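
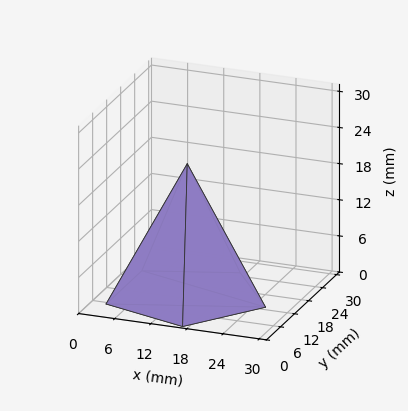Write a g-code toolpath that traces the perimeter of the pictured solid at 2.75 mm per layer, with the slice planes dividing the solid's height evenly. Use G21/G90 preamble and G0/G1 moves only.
Reading the render: the shape is a regular 5-sided pyramid, base circumscribed radius ≈ 13 mm, apex at z ≈ 22 mm (dimensions read to the nearest mm from the axis ticks). For the g-code, the solid's height is divided into equal slices at the stated Δz and each level perimeter traced with G1 moves after a G0 lift.

; perimeter-only toolpath
G21 ; units = mm
G90 ; absolute positioning
G28 ; home
; layer 1
G0 Z2.75
G0 X24.38 Y13.00
G1 X16.52 Y23.81
G1 X3.79 Y19.69
G1 X3.79 Y6.32
G1 X16.52 Y2.19
G1 X24.38 Y13.00
; layer 2
G0 Z5.50
G0 X22.75 Y13.00
G1 X16.02 Y22.27
G1 X5.11 Y18.73
G1 X5.11 Y7.27
G1 X16.02 Y3.73
G1 X22.75 Y13.00
; layer 3
G0 Z8.25
G0 X21.12 Y13.00
G1 X15.51 Y20.73
G1 X6.42 Y17.77
G1 X6.42 Y8.22
G1 X15.51 Y5.28
G1 X21.12 Y13.00
; layer 4
G0 Z11.00
G0 X19.50 Y13.00
G1 X15.01 Y19.18
G1 X7.74 Y16.82
G1 X7.74 Y9.18
G1 X15.01 Y6.82
G1 X19.50 Y13.00
; layer 5
G0 Z13.75
G0 X17.88 Y13.00
G1 X14.51 Y17.63
G1 X9.05 Y15.87
G1 X9.05 Y10.13
G1 X14.51 Y8.37
G1 X17.88 Y13.00
; layer 6
G0 Z16.50
G0 X16.25 Y13.00
G1 X14.00 Y16.09
G1 X10.37 Y14.91
G1 X10.37 Y11.09
G1 X14.00 Y9.91
G1 X16.25 Y13.00
; layer 7
G0 Z19.25
G0 X14.62 Y13.00
G1 X13.50 Y14.54
G1 X11.69 Y13.96
G1 X11.69 Y12.04
G1 X13.50 Y11.46
G1 X14.62 Y13.00
M2 ; end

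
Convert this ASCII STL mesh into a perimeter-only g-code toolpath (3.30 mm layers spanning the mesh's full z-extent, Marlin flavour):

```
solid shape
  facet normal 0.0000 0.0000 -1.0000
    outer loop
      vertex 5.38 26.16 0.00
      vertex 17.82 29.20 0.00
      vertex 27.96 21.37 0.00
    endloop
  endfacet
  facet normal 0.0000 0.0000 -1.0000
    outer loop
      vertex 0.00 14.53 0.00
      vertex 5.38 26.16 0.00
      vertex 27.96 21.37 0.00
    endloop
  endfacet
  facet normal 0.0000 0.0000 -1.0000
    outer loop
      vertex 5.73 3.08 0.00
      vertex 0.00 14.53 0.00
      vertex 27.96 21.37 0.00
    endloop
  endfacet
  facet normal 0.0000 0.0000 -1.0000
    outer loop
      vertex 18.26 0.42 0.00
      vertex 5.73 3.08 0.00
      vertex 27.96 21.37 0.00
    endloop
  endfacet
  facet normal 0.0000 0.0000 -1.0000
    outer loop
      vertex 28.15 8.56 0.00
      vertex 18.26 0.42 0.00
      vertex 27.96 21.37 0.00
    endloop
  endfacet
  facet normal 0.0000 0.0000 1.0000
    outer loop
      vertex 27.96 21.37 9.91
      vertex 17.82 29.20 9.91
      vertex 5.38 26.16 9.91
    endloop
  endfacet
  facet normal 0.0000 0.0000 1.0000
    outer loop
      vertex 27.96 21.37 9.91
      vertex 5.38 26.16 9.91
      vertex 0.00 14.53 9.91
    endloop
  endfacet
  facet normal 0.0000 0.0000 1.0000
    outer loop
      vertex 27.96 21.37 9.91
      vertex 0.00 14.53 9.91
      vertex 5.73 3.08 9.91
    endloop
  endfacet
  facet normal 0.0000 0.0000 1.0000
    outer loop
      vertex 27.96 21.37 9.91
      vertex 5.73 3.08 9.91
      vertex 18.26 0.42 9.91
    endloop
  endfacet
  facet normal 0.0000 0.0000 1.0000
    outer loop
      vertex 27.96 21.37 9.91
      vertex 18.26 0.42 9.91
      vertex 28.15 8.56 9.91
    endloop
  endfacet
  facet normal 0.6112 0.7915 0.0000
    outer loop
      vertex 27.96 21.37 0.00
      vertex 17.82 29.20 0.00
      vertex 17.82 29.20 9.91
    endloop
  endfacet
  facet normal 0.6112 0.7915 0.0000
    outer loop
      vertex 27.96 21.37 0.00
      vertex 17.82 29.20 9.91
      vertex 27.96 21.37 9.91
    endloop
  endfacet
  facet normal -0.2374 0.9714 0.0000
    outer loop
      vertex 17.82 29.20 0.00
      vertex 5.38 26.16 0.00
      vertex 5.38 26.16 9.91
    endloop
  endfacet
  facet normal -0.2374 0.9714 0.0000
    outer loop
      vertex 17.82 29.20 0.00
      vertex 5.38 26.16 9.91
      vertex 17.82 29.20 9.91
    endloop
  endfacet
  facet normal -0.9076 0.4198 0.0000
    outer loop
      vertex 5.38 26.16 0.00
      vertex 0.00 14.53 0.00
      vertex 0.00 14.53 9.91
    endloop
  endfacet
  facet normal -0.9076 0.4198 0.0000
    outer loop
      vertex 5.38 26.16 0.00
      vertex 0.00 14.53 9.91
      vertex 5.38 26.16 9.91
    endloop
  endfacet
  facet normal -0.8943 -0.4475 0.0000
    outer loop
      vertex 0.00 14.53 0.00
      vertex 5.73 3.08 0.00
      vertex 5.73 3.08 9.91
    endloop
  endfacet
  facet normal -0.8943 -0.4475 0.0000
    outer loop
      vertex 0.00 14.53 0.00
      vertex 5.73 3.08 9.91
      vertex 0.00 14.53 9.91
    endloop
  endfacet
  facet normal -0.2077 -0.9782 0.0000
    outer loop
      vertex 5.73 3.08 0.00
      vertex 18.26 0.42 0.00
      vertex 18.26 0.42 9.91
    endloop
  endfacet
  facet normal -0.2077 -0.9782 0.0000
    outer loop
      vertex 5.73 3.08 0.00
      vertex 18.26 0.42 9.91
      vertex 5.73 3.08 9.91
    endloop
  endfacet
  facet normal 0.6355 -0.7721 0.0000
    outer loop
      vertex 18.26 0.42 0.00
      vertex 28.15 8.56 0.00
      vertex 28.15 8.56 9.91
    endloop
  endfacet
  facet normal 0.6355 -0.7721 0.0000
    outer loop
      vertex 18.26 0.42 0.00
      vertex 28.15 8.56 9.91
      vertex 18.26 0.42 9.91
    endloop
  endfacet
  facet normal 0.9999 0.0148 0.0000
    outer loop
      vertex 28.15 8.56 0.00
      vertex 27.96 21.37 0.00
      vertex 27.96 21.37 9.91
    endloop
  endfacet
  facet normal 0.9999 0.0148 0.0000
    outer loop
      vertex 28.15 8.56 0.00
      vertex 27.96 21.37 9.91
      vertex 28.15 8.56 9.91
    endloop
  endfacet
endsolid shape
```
; perimeter-only toolpath
G21 ; units = mm
G90 ; absolute positioning
G28 ; home
; layer 1
G0 Z3.30
G0 X27.96 Y21.37
G1 X17.82 Y29.20
G1 X5.38 Y26.16
G1 X0.00 Y14.53
G1 X5.73 Y3.08
G1 X18.26 Y0.42
G1 X28.15 Y8.56
G1 X27.96 Y21.37
; layer 2
G0 Z6.61
G0 X27.96 Y21.37
G1 X17.82 Y29.20
G1 X5.38 Y26.16
G1 X0.00 Y14.53
G1 X5.73 Y3.08
G1 X18.26 Y0.42
G1 X28.15 Y8.56
G1 X27.96 Y21.37
; layer 3
G0 Z9.91
G0 X27.96 Y21.37
G1 X17.82 Y29.20
G1 X5.38 Y26.16
G1 X0.00 Y14.53
G1 X5.73 Y3.08
G1 X18.26 Y0.42
G1 X28.15 Y8.56
G1 X27.96 Y21.37
M2 ; end

The solid is a regular 7-sided prism (a cylinder approximated with 7 flat sides), circumscribed radius ≈ 14.8 mm, height ≈ 9.91 mm. Slicing at Δz = 3.30 mm — 3 equal slices spanning the solid's height, so layer i sits at z = i·h/3 — gives 3 non-empty perimeters. Each is a 7-segment closed polygon; G0 lifts to the layer z and rapids to the start vertex, then G1 traces the edges.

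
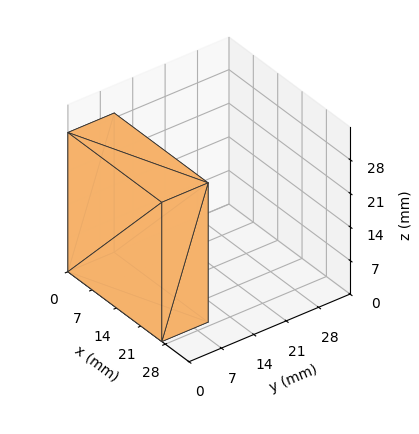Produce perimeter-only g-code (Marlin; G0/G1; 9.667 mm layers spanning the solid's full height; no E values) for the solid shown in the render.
Reading the render: the shape is a rectangular box, roughly 27 × 10 mm footprint and 29 mm tall (dimensions read to the nearest mm from the axis ticks). For the g-code, the solid's height is divided into equal slices at the stated Δz and each level perimeter traced with G1 moves after a G0 lift.

; perimeter-only toolpath
G21 ; units = mm
G90 ; absolute positioning
G28 ; home
; layer 1
G0 Z9.667
G0 X0.000 Y0.000
G1 X27.000 Y0.000
G1 X27.000 Y10.000
G1 X0.000 Y10.000
G1 X0.000 Y0.000
; layer 2
G0 Z19.333
G0 X0.000 Y0.000
G1 X27.000 Y0.000
G1 X27.000 Y10.000
G1 X0.000 Y10.000
G1 X0.000 Y0.000
; layer 3
G0 Z29.000
G0 X0.000 Y0.000
G1 X27.000 Y0.000
G1 X27.000 Y10.000
G1 X0.000 Y10.000
G1 X0.000 Y0.000
M2 ; end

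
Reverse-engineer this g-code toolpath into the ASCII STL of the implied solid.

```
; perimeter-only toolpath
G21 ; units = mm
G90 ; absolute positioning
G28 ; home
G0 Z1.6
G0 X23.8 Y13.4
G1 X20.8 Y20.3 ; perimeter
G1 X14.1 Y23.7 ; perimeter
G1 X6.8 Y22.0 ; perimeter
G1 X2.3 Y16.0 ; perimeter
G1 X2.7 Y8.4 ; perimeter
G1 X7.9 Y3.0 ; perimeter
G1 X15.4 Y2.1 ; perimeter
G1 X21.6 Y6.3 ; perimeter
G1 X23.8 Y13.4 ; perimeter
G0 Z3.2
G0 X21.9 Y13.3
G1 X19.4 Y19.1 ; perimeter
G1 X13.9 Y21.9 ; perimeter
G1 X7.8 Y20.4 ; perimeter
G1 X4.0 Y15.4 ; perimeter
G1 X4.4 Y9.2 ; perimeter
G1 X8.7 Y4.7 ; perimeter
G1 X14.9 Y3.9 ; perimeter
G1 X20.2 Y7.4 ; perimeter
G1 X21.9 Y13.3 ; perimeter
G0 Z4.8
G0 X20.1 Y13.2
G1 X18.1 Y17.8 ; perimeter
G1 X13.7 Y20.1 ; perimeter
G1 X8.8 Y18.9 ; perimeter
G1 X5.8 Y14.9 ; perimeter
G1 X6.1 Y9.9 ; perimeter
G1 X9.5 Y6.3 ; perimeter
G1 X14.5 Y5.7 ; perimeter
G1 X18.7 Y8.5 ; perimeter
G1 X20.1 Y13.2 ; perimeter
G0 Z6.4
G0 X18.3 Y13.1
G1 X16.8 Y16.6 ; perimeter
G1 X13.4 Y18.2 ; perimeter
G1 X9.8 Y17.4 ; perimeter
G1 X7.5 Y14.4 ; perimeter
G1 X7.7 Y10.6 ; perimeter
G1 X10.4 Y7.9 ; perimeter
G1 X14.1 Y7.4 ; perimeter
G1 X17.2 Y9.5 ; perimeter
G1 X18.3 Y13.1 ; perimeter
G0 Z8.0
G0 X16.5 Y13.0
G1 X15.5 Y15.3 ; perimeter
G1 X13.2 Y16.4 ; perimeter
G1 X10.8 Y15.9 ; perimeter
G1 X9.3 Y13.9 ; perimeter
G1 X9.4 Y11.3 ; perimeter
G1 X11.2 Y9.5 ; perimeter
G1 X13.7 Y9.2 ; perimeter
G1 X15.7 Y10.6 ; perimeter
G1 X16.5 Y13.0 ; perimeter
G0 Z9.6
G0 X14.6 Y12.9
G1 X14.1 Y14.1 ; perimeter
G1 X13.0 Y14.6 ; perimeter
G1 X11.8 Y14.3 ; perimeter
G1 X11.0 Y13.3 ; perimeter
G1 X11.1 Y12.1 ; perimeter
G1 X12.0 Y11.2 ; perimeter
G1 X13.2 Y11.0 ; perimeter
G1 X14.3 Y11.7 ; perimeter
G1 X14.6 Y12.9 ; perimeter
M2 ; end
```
solid part
  facet normal 0.0000 0.0000 -1.0000
    outer loop
      vertex 14.3 25.5 0.0
      vertex 22.1 21.6 0.0
      vertex 25.6 13.5 0.0
    endloop
  endfacet
  facet normal 0.0000 0.0000 -1.0000
    outer loop
      vertex 5.8 23.5 0.0
      vertex 14.3 25.5 0.0
      vertex 25.6 13.5 0.0
    endloop
  endfacet
  facet normal 0.0000 0.0000 -1.0000
    outer loop
      vertex 0.5 16.5 0.0
      vertex 5.8 23.5 0.0
      vertex 25.6 13.5 0.0
    endloop
  endfacet
  facet normal 0.0000 0.0000 -1.0000
    outer loop
      vertex 1.0 7.7 0.0
      vertex 0.5 16.5 0.0
      vertex 25.6 13.5 0.0
    endloop
  endfacet
  facet normal 0.0000 0.0000 -1.0000
    outer loop
      vertex 7.1 1.4 0.0
      vertex 1.0 7.7 0.0
      vertex 25.6 13.5 0.0
    endloop
  endfacet
  facet normal 0.0000 0.0000 -1.0000
    outer loop
      vertex 15.8 0.3 0.0
      vertex 7.1 1.4 0.0
      vertex 25.6 13.5 0.0
    endloop
  endfacet
  facet normal 0.0000 0.0000 -1.0000
    outer loop
      vertex 23.1 5.2 0.0
      vertex 15.8 0.3 0.0
      vertex 25.6 13.5 0.0
    endloop
  endfacet
  facet normal 0.6256 0.2703 0.7318
    outer loop
      vertex 25.6 13.5 0.0
      vertex 22.1 21.6 0.0
      vertex 12.8 12.8 11.2
    endloop
  endfacet
  facet normal 0.3047 0.6095 0.7319
    outer loop
      vertex 22.1 21.6 0.0
      vertex 14.3 25.5 0.0
      vertex 12.8 12.8 11.2
    endloop
  endfacet
  facet normal -0.1561 0.6636 0.7316
    outer loop
      vertex 14.3 25.5 0.0
      vertex 5.8 23.5 0.0
      vertex 12.8 12.8 11.2
    endloop
  endfacet
  facet normal -0.5430 0.4111 0.7322
    outer loop
      vertex 5.8 23.5 0.0
      vertex 0.5 16.5 0.0
      vertex 12.8 12.8 11.2
    endloop
  endfacet
  facet normal -0.6791 -0.0386 0.7330
    outer loop
      vertex 0.5 16.5 0.0
      vertex 1.0 7.7 0.0
      vertex 12.8 12.8 11.2
    endloop
  endfacet
  facet normal -0.4896 -0.4741 0.7318
    outer loop
      vertex 1.0 7.7 0.0
      vertex 7.1 1.4 0.0
      vertex 12.8 12.8 11.2
    endloop
  endfacet
  facet normal -0.0855 -0.6762 0.7318
    outer loop
      vertex 7.1 1.4 0.0
      vertex 15.8 0.3 0.0
      vertex 12.8 12.8 11.2
    endloop
  endfacet
  facet normal 0.3794 -0.5652 0.7325
    outer loop
      vertex 15.8 0.3 0.0
      vertex 23.1 5.2 0.0
      vertex 12.8 12.8 11.2
    endloop
  endfacet
  facet normal 0.6517 -0.1963 0.7326
    outer loop
      vertex 23.1 5.2 0.0
      vertex 25.6 13.5 0.0
      vertex 12.8 12.8 11.2
    endloop
  endfacet
endsolid part

The G0 Z moves step by Δz≈1.6 mm. The G1 loops shrink linearly with z, so the solid tapers from its base footprint up to z≈11.2. Closing with a flat bottom cap and the tapered top and triangulating gives 16 facets — a regular 9-sided pyramid, base circumscribed radius ≈ 12.8 mm, apex at z ≈ 11.2 mm.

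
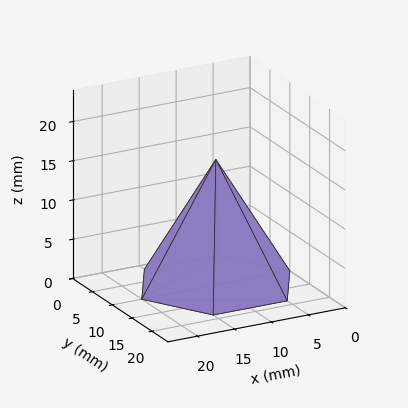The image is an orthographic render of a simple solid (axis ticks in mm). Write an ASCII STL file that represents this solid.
Reading the render: the shape is a regular 6-sided pyramid, base circumscribed radius ≈ 10 mm, apex at z ≈ 16 mm (dimensions read to the nearest mm from the axis ticks). For the STL, each face is triangulated and given an outward normal.

solid part
  facet normal 0.0000 0.0000 -1.0000
    outer loop
      vertex 5.000 18.660 0.000
      vertex 15.000 18.660 0.000
      vertex 20.000 10.000 0.000
    endloop
  endfacet
  facet normal 0.0000 0.0000 -1.0000
    outer loop
      vertex 0.000 10.000 0.000
      vertex 5.000 18.660 0.000
      vertex 20.000 10.000 0.000
    endloop
  endfacet
  facet normal 0.0000 0.0000 -1.0000
    outer loop
      vertex 5.000 1.340 0.000
      vertex 0.000 10.000 0.000
      vertex 20.000 10.000 0.000
    endloop
  endfacet
  facet normal 0.0000 0.0000 -1.0000
    outer loop
      vertex 15.000 1.340 0.000
      vertex 5.000 1.340 0.000
      vertex 20.000 10.000 0.000
    endloop
  endfacet
  facet normal 0.7616 0.4397 0.4760
    outer loop
      vertex 20.000 10.000 0.000
      vertex 15.000 18.660 0.000
      vertex 10.000 10.000 16.000
    endloop
  endfacet
  facet normal 0.0000 0.8794 0.4760
    outer loop
      vertex 15.000 18.660 0.000
      vertex 5.000 18.660 0.000
      vertex 10.000 10.000 16.000
    endloop
  endfacet
  facet normal -0.7616 0.4397 0.4760
    outer loop
      vertex 5.000 18.660 0.000
      vertex 0.000 10.000 0.000
      vertex 10.000 10.000 16.000
    endloop
  endfacet
  facet normal -0.7616 -0.4397 0.4760
    outer loop
      vertex 0.000 10.000 0.000
      vertex 5.000 1.340 0.000
      vertex 10.000 10.000 16.000
    endloop
  endfacet
  facet normal 0.0000 -0.8794 0.4760
    outer loop
      vertex 5.000 1.340 0.000
      vertex 15.000 1.340 0.000
      vertex 10.000 10.000 16.000
    endloop
  endfacet
  facet normal 0.7616 -0.4397 0.4760
    outer loop
      vertex 15.000 1.340 0.000
      vertex 20.000 10.000 0.000
      vertex 10.000 10.000 16.000
    endloop
  endfacet
endsolid part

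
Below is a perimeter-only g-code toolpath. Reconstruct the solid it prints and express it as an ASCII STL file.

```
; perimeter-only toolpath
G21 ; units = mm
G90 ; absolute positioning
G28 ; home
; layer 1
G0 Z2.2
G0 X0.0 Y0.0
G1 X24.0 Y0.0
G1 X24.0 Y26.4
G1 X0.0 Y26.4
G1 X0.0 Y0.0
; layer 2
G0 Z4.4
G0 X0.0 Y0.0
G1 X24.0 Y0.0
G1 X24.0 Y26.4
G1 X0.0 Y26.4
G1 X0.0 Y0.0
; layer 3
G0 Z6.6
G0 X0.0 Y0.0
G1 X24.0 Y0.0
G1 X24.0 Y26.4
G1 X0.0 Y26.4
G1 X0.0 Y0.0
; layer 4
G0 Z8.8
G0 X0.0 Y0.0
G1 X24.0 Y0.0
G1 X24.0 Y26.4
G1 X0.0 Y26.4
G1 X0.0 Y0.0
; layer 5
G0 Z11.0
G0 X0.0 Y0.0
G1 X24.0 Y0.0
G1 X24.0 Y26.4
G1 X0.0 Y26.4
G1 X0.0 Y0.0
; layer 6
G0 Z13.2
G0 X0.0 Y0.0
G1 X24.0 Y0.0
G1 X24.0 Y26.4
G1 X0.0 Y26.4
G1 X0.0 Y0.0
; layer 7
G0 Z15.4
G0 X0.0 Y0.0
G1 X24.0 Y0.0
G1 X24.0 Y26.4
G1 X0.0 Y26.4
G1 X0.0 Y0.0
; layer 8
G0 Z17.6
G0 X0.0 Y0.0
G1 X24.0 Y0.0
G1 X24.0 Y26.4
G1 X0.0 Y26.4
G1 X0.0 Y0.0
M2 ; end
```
solid part
  facet normal 0.0000 0.0000 -1.0000
    outer loop
      vertex 24.0 26.4 0.0
      vertex 24.0 0.0 0.0
      vertex 0.0 0.0 0.0
    endloop
  endfacet
  facet normal 0.0000 0.0000 -1.0000
    outer loop
      vertex 0.0 26.4 0.0
      vertex 24.0 26.4 0.0
      vertex 0.0 0.0 0.0
    endloop
  endfacet
  facet normal 0.0000 0.0000 1.0000
    outer loop
      vertex 0.0 0.0 17.6
      vertex 24.0 0.0 17.6
      vertex 24.0 26.4 17.6
    endloop
  endfacet
  facet normal 0.0000 0.0000 1.0000
    outer loop
      vertex 0.0 0.0 17.6
      vertex 24.0 26.4 17.6
      vertex 0.0 26.4 17.6
    endloop
  endfacet
  facet normal 0.0000 -1.0000 0.0000
    outer loop
      vertex 0.0 0.0 0.0
      vertex 24.0 0.0 0.0
      vertex 24.0 0.0 17.6
    endloop
  endfacet
  facet normal 0.0000 -1.0000 0.0000
    outer loop
      vertex 0.0 0.0 0.0
      vertex 24.0 0.0 17.6
      vertex 0.0 0.0 17.6
    endloop
  endfacet
  facet normal 0.0000 1.0000 0.0000
    outer loop
      vertex 24.0 26.4 17.6
      vertex 24.0 26.4 0.0
      vertex 0.0 26.4 0.0
    endloop
  endfacet
  facet normal 0.0000 1.0000 0.0000
    outer loop
      vertex 0.0 26.4 17.6
      vertex 24.0 26.4 17.6
      vertex 0.0 26.4 0.0
    endloop
  endfacet
  facet normal -1.0000 0.0000 0.0000
    outer loop
      vertex 0.0 26.4 17.6
      vertex 0.0 26.4 0.0
      vertex 0.0 0.0 0.0
    endloop
  endfacet
  facet normal -1.0000 0.0000 0.0000
    outer loop
      vertex 0.0 0.0 17.6
      vertex 0.0 26.4 17.6
      vertex 0.0 0.0 0.0
    endloop
  endfacet
  facet normal 1.0000 0.0000 0.0000
    outer loop
      vertex 24.0 0.0 0.0
      vertex 24.0 26.4 0.0
      vertex 24.0 26.4 17.6
    endloop
  endfacet
  facet normal 1.0000 0.0000 0.0000
    outer loop
      vertex 24.0 0.0 0.0
      vertex 24.0 26.4 17.6
      vertex 24.0 0.0 17.6
    endloop
  endfacet
endsolid part

The G0 Z moves step by Δz≈2.2 mm. Every layer's G1 loop is the same polygon, so the solid is a straight extrusion of it from z=0 to z≈17.6. Closing with flat bottom and top caps and triangulating gives 12 facets — a rectangular box, roughly 24 × 26.4 mm footprint and 17.6 mm tall.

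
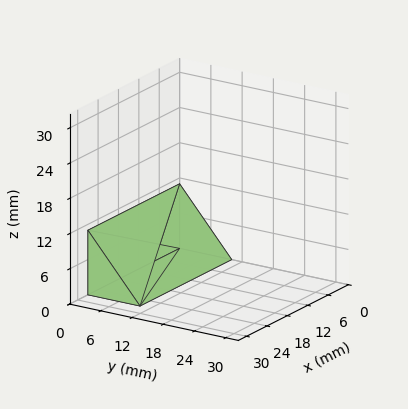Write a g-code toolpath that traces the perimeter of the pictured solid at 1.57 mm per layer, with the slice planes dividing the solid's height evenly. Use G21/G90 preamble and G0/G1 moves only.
Reading the render: the shape is a wedge (ramp): 27 × 10 mm base, rising to 11 mm along the y=0 edge and sloping linearly to z=0 at y=10 (dimensions read to the nearest mm from the axis ticks). For the g-code, the solid's height is divided into equal slices at the stated Δz and each level perimeter traced with G1 moves after a G0 lift.

; perimeter-only toolpath
G21 ; units = mm
G90 ; absolute positioning
G28 ; home
; layer 1
G0 Z1.57
G0 X0.00 Y0.00
G1 X27.00 Y0.00
G1 X27.00 Y8.57
G1 X0.00 Y8.57
G1 X0.00 Y0.00
; layer 2
G0 Z3.14
G0 X0.00 Y0.00
G1 X27.00 Y0.00
G1 X27.00 Y7.14
G1 X0.00 Y7.14
G1 X0.00 Y0.00
; layer 3
G0 Z4.71
G0 X0.00 Y0.00
G1 X27.00 Y0.00
G1 X27.00 Y5.71
G1 X0.00 Y5.71
G1 X0.00 Y0.00
; layer 4
G0 Z6.29
G0 X0.00 Y0.00
G1 X27.00 Y0.00
G1 X27.00 Y4.29
G1 X0.00 Y4.29
G1 X0.00 Y0.00
; layer 5
G0 Z7.86
G0 X0.00 Y0.00
G1 X27.00 Y0.00
G1 X27.00 Y2.86
G1 X0.00 Y2.86
G1 X0.00 Y0.00
; layer 6
G0 Z9.43
G0 X0.00 Y0.00
G1 X27.00 Y0.00
G1 X27.00 Y1.43
G1 X0.00 Y1.43
G1 X0.00 Y0.00
M2 ; end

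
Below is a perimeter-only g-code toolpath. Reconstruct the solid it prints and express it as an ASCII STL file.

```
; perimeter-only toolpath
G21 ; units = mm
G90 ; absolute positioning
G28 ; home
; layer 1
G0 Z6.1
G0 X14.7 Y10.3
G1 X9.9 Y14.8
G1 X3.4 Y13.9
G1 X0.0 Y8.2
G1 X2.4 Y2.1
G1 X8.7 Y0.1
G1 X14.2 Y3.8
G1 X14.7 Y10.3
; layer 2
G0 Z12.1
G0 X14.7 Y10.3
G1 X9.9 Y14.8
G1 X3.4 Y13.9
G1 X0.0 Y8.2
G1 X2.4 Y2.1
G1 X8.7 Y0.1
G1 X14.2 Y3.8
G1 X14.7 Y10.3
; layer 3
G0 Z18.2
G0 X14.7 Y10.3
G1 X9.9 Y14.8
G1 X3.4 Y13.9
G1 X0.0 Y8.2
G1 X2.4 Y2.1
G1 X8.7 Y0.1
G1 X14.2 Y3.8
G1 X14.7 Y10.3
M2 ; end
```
solid part
  facet normal 0.0000 0.0000 -1.0000
    outer loop
      vertex 3.4 13.9 0.0
      vertex 9.9 14.8 0.0
      vertex 14.7 10.3 0.0
    endloop
  endfacet
  facet normal 0.0000 0.0000 -1.0000
    outer loop
      vertex 0.0 8.2 0.0
      vertex 3.4 13.9 0.0
      vertex 14.7 10.3 0.0
    endloop
  endfacet
  facet normal 0.0000 0.0000 -1.0000
    outer loop
      vertex 2.4 2.1 0.0
      vertex 0.0 8.2 0.0
      vertex 14.7 10.3 0.0
    endloop
  endfacet
  facet normal 0.0000 0.0000 -1.0000
    outer loop
      vertex 8.7 0.1 0.0
      vertex 2.4 2.1 0.0
      vertex 14.7 10.3 0.0
    endloop
  endfacet
  facet normal 0.0000 0.0000 -1.0000
    outer loop
      vertex 14.2 3.8 0.0
      vertex 8.7 0.1 0.0
      vertex 14.7 10.3 0.0
    endloop
  endfacet
  facet normal 0.0000 0.0000 1.0000
    outer loop
      vertex 14.7 10.3 18.2
      vertex 9.9 14.8 18.2
      vertex 3.4 13.9 18.2
    endloop
  endfacet
  facet normal 0.0000 0.0000 1.0000
    outer loop
      vertex 14.7 10.3 18.2
      vertex 3.4 13.9 18.2
      vertex 0.0 8.2 18.2
    endloop
  endfacet
  facet normal 0.0000 0.0000 1.0000
    outer loop
      vertex 14.7 10.3 18.2
      vertex 0.0 8.2 18.2
      vertex 2.4 2.1 18.2
    endloop
  endfacet
  facet normal 0.0000 0.0000 1.0000
    outer loop
      vertex 14.7 10.3 18.2
      vertex 2.4 2.1 18.2
      vertex 8.7 0.1 18.2
    endloop
  endfacet
  facet normal 0.0000 0.0000 1.0000
    outer loop
      vertex 14.7 10.3 18.2
      vertex 8.7 0.1 18.2
      vertex 14.2 3.8 18.2
    endloop
  endfacet
  facet normal 0.6839 0.7295 0.0000
    outer loop
      vertex 14.7 10.3 0.0
      vertex 9.9 14.8 0.0
      vertex 9.9 14.8 18.2
    endloop
  endfacet
  facet normal 0.6839 0.7295 0.0000
    outer loop
      vertex 14.7 10.3 0.0
      vertex 9.9 14.8 18.2
      vertex 14.7 10.3 18.2
    endloop
  endfacet
  facet normal -0.1372 0.9905 0.0000
    outer loop
      vertex 9.9 14.8 0.0
      vertex 3.4 13.9 0.0
      vertex 3.4 13.9 18.2
    endloop
  endfacet
  facet normal -0.1372 0.9905 0.0000
    outer loop
      vertex 9.9 14.8 0.0
      vertex 3.4 13.9 18.2
      vertex 9.9 14.8 18.2
    endloop
  endfacet
  facet normal -0.8588 0.5123 0.0000
    outer loop
      vertex 3.4 13.9 0.0
      vertex 0.0 8.2 0.0
      vertex 0.0 8.2 18.2
    endloop
  endfacet
  facet normal -0.8588 0.5123 0.0000
    outer loop
      vertex 3.4 13.9 0.0
      vertex 0.0 8.2 18.2
      vertex 3.4 13.9 18.2
    endloop
  endfacet
  facet normal -0.9306 -0.3661 0.0000
    outer loop
      vertex 0.0 8.2 0.0
      vertex 2.4 2.1 0.0
      vertex 2.4 2.1 18.2
    endloop
  endfacet
  facet normal -0.9306 -0.3661 0.0000
    outer loop
      vertex 0.0 8.2 0.0
      vertex 2.4 2.1 18.2
      vertex 0.0 8.2 18.2
    endloop
  endfacet
  facet normal -0.3026 -0.9531 0.0000
    outer loop
      vertex 2.4 2.1 0.0
      vertex 8.7 0.1 0.0
      vertex 8.7 0.1 18.2
    endloop
  endfacet
  facet normal -0.3026 -0.9531 0.0000
    outer loop
      vertex 2.4 2.1 0.0
      vertex 8.7 0.1 18.2
      vertex 2.4 2.1 18.2
    endloop
  endfacet
  facet normal 0.5582 -0.8297 0.0000
    outer loop
      vertex 8.7 0.1 0.0
      vertex 14.2 3.8 0.0
      vertex 14.2 3.8 18.2
    endloop
  endfacet
  facet normal 0.5582 -0.8297 0.0000
    outer loop
      vertex 8.7 0.1 0.0
      vertex 14.2 3.8 18.2
      vertex 8.7 0.1 18.2
    endloop
  endfacet
  facet normal 0.9971 -0.0767 0.0000
    outer loop
      vertex 14.2 3.8 0.0
      vertex 14.7 10.3 0.0
      vertex 14.7 10.3 18.2
    endloop
  endfacet
  facet normal 0.9971 -0.0767 0.0000
    outer loop
      vertex 14.2 3.8 0.0
      vertex 14.7 10.3 18.2
      vertex 14.2 3.8 18.2
    endloop
  endfacet
endsolid part

The G0 Z moves step by Δz≈6.1 mm. Every layer's G1 loop is the same polygon, so the solid is a straight extrusion of it from z=0 to z≈18.2. Closing with flat bottom and top caps and triangulating gives 24 facets — a regular 7-sided prism (a cylinder approximated with 7 flat sides), circumscribed radius ≈ 7.6 mm, height ≈ 18.2 mm.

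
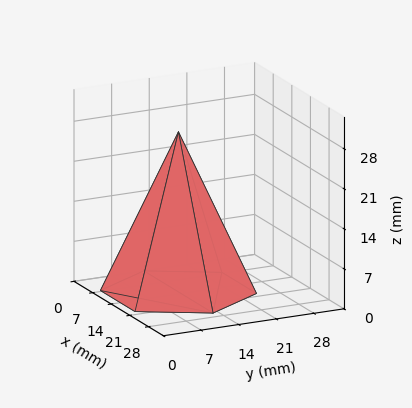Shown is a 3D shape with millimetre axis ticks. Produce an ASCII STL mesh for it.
Reading the render: the shape is a regular 6-sided pyramid, base circumscribed radius ≈ 13 mm, apex at z ≈ 28 mm (dimensions read to the nearest mm from the axis ticks). For the STL, each face is triangulated and given an outward normal.

solid part
  facet normal 0.0000 0.0000 -1.0000
    outer loop
      vertex 6.5 24.3 0.0
      vertex 19.5 24.3 0.0
      vertex 26.0 13.0 0.0
    endloop
  endfacet
  facet normal 0.0000 0.0000 -1.0000
    outer loop
      vertex 0.0 13.0 0.0
      vertex 6.5 24.3 0.0
      vertex 26.0 13.0 0.0
    endloop
  endfacet
  facet normal 0.0000 0.0000 -1.0000
    outer loop
      vertex 6.5 1.7 0.0
      vertex 0.0 13.0 0.0
      vertex 26.0 13.0 0.0
    endloop
  endfacet
  facet normal 0.0000 0.0000 -1.0000
    outer loop
      vertex 19.5 1.7 0.0
      vertex 6.5 1.7 0.0
      vertex 26.0 13.0 0.0
    endloop
  endfacet
  facet normal 0.8041 0.4626 0.3734
    outer loop
      vertex 26.0 13.0 0.0
      vertex 19.5 24.3 0.0
      vertex 13.0 13.0 28.0
    endloop
  endfacet
  facet normal 0.0000 0.9273 0.3742
    outer loop
      vertex 19.5 24.3 0.0
      vertex 6.5 24.3 0.0
      vertex 13.0 13.0 28.0
    endloop
  endfacet
  facet normal -0.8041 0.4626 0.3734
    outer loop
      vertex 6.5 24.3 0.0
      vertex 0.0 13.0 0.0
      vertex 13.0 13.0 28.0
    endloop
  endfacet
  facet normal -0.8041 -0.4626 0.3734
    outer loop
      vertex 0.0 13.0 0.0
      vertex 6.5 1.7 0.0
      vertex 13.0 13.0 28.0
    endloop
  endfacet
  facet normal 0.0000 -0.9273 0.3742
    outer loop
      vertex 6.5 1.7 0.0
      vertex 19.5 1.7 0.0
      vertex 13.0 13.0 28.0
    endloop
  endfacet
  facet normal 0.8041 -0.4626 0.3734
    outer loop
      vertex 19.5 1.7 0.0
      vertex 26.0 13.0 0.0
      vertex 13.0 13.0 28.0
    endloop
  endfacet
endsolid part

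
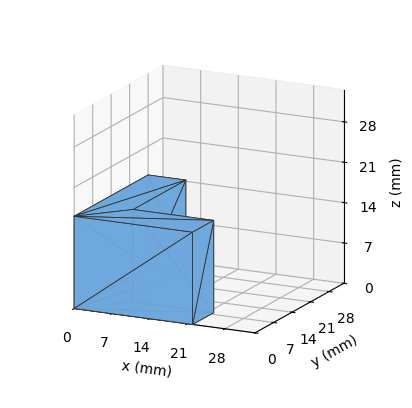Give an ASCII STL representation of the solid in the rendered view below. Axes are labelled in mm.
Reading the render: the shape is an L-shaped prism: outer 22 × 28 mm, arm thicknesses ≈ 8 mm (horizontal) and 7 mm (vertical), extruded 16 mm in z (dimensions read to the nearest mm from the axis ticks). For the STL, each face is triangulated and given an outward normal.

solid part
  facet normal 0.0000 0.0000 -1.0000
    outer loop
      vertex 22.0 8.0 0.0
      vertex 22.0 0.0 0.0
      vertex 0.0 0.0 0.0
    endloop
  endfacet
  facet normal 0.0000 0.0000 -1.0000
    outer loop
      vertex 7.0 8.0 0.0
      vertex 22.0 8.0 0.0
      vertex 0.0 0.0 0.0
    endloop
  endfacet
  facet normal 0.0000 0.0000 -1.0000
    outer loop
      vertex 7.0 28.0 0.0
      vertex 7.0 8.0 0.0
      vertex 0.0 0.0 0.0
    endloop
  endfacet
  facet normal 0.0000 0.0000 -1.0000
    outer loop
      vertex 0.0 28.0 0.0
      vertex 7.0 28.0 0.0
      vertex 0.0 0.0 0.0
    endloop
  endfacet
  facet normal 0.0000 0.0000 1.0000
    outer loop
      vertex 0.0 0.0 16.0
      vertex 22.0 0.0 16.0
      vertex 22.0 8.0 16.0
    endloop
  endfacet
  facet normal 0.0000 0.0000 1.0000
    outer loop
      vertex 0.0 0.0 16.0
      vertex 22.0 8.0 16.0
      vertex 7.0 8.0 16.0
    endloop
  endfacet
  facet normal 0.0000 0.0000 1.0000
    outer loop
      vertex 0.0 0.0 16.0
      vertex 7.0 8.0 16.0
      vertex 7.0 28.0 16.0
    endloop
  endfacet
  facet normal 0.0000 0.0000 1.0000
    outer loop
      vertex 0.0 0.0 16.0
      vertex 7.0 28.0 16.0
      vertex 0.0 28.0 16.0
    endloop
  endfacet
  facet normal 0.0000 -1.0000 0.0000
    outer loop
      vertex 0.0 0.0 0.0
      vertex 22.0 0.0 0.0
      vertex 22.0 0.0 16.0
    endloop
  endfacet
  facet normal 0.0000 -1.0000 0.0000
    outer loop
      vertex 0.0 0.0 0.0
      vertex 22.0 0.0 16.0
      vertex 0.0 0.0 16.0
    endloop
  endfacet
  facet normal 1.0000 0.0000 0.0000
    outer loop
      vertex 22.0 0.0 0.0
      vertex 22.0 8.0 0.0
      vertex 22.0 8.0 16.0
    endloop
  endfacet
  facet normal 1.0000 0.0000 0.0000
    outer loop
      vertex 22.0 0.0 0.0
      vertex 22.0 8.0 16.0
      vertex 22.0 0.0 16.0
    endloop
  endfacet
  facet normal 0.0000 1.0000 0.0000
    outer loop
      vertex 22.0 8.0 0.0
      vertex 7.0 8.0 0.0
      vertex 7.0 8.0 16.0
    endloop
  endfacet
  facet normal 0.0000 1.0000 0.0000
    outer loop
      vertex 22.0 8.0 0.0
      vertex 7.0 8.0 16.0
      vertex 22.0 8.0 16.0
    endloop
  endfacet
  facet normal 1.0000 0.0000 0.0000
    outer loop
      vertex 7.0 8.0 0.0
      vertex 7.0 28.0 0.0
      vertex 7.0 28.0 16.0
    endloop
  endfacet
  facet normal 1.0000 0.0000 0.0000
    outer loop
      vertex 7.0 8.0 0.0
      vertex 7.0 28.0 16.0
      vertex 7.0 8.0 16.0
    endloop
  endfacet
  facet normal 0.0000 1.0000 0.0000
    outer loop
      vertex 7.0 28.0 0.0
      vertex 0.0 28.0 0.0
      vertex 0.0 28.0 16.0
    endloop
  endfacet
  facet normal 0.0000 1.0000 0.0000
    outer loop
      vertex 7.0 28.0 0.0
      vertex 0.0 28.0 16.0
      vertex 7.0 28.0 16.0
    endloop
  endfacet
  facet normal -1.0000 0.0000 0.0000
    outer loop
      vertex 0.0 28.0 0.0
      vertex 0.0 0.0 0.0
      vertex 0.0 0.0 16.0
    endloop
  endfacet
  facet normal -1.0000 0.0000 0.0000
    outer loop
      vertex 0.0 28.0 0.0
      vertex 0.0 0.0 16.0
      vertex 0.0 28.0 16.0
    endloop
  endfacet
endsolid part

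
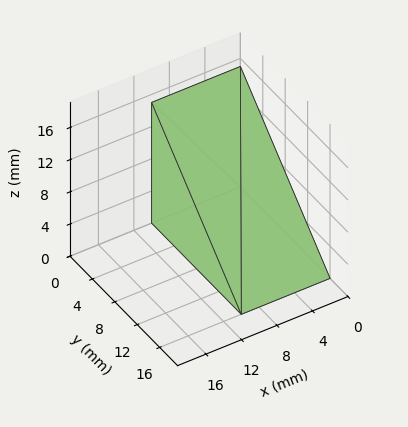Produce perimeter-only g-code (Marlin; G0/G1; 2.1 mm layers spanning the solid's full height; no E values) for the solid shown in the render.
Reading the render: the shape is a wedge (ramp): 10 × 16 mm base, rising to 15 mm along the y=0 edge and sloping linearly to z=0 at y=16 (dimensions read to the nearest mm from the axis ticks). For the g-code, the solid's height is divided into equal slices at the stated Δz and each level perimeter traced with G1 moves after a G0 lift.

; perimeter-only toolpath
G21 ; units = mm
G90 ; absolute positioning
G28 ; home
; layer 1
G0 Z2.1
G0 X0.0 Y0.0
G1 X10.0 Y0.0
G1 X10.0 Y13.7
G1 X0.0 Y13.7
G1 X0.0 Y0.0
; layer 2
G0 Z4.3
G0 X0.0 Y0.0
G1 X10.0 Y0.0
G1 X10.0 Y11.4
G1 X0.0 Y11.4
G1 X0.0 Y0.0
; layer 3
G0 Z6.4
G0 X0.0 Y0.0
G1 X10.0 Y0.0
G1 X10.0 Y9.1
G1 X0.0 Y9.1
G1 X0.0 Y0.0
; layer 4
G0 Z8.6
G0 X0.0 Y0.0
G1 X10.0 Y0.0
G1 X10.0 Y6.9
G1 X0.0 Y6.9
G1 X0.0 Y0.0
; layer 5
G0 Z10.7
G0 X0.0 Y0.0
G1 X10.0 Y0.0
G1 X10.0 Y4.6
G1 X0.0 Y4.6
G1 X0.0 Y0.0
; layer 6
G0 Z12.9
G0 X0.0 Y0.0
G1 X10.0 Y0.0
G1 X10.0 Y2.3
G1 X0.0 Y2.3
G1 X0.0 Y0.0
M2 ; end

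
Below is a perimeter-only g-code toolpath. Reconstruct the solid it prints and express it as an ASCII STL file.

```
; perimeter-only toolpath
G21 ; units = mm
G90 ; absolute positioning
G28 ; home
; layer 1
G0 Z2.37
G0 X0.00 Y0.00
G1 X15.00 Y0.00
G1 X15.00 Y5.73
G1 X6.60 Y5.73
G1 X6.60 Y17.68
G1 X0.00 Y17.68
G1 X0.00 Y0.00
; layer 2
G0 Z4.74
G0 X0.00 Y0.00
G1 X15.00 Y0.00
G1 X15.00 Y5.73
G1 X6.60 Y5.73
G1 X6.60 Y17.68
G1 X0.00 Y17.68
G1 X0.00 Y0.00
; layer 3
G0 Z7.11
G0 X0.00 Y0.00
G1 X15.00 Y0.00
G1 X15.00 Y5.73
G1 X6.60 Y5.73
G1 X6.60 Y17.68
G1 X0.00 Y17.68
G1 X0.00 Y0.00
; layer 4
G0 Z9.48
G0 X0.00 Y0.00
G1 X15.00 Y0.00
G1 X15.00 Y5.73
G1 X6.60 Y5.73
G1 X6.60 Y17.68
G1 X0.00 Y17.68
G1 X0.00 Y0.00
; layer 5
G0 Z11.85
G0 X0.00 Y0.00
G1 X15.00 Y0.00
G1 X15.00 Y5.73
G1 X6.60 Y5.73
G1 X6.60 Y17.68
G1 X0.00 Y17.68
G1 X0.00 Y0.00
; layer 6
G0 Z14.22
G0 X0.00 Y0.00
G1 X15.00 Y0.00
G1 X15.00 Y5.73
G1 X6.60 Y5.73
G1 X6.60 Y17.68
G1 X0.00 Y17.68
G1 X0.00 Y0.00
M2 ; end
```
solid part
  facet normal 0.0000 0.0000 -1.0000
    outer loop
      vertex 15.00 5.73 0.00
      vertex 15.00 0.00 0.00
      vertex 0.00 0.00 0.00
    endloop
  endfacet
  facet normal 0.0000 0.0000 -1.0000
    outer loop
      vertex 6.60 5.73 0.00
      vertex 15.00 5.73 0.00
      vertex 0.00 0.00 0.00
    endloop
  endfacet
  facet normal 0.0000 0.0000 -1.0000
    outer loop
      vertex 6.60 17.68 0.00
      vertex 6.60 5.73 0.00
      vertex 0.00 0.00 0.00
    endloop
  endfacet
  facet normal 0.0000 0.0000 -1.0000
    outer loop
      vertex 0.00 17.68 0.00
      vertex 6.60 17.68 0.00
      vertex 0.00 0.00 0.00
    endloop
  endfacet
  facet normal 0.0000 0.0000 1.0000
    outer loop
      vertex 0.00 0.00 14.22
      vertex 15.00 0.00 14.22
      vertex 15.00 5.73 14.22
    endloop
  endfacet
  facet normal 0.0000 0.0000 1.0000
    outer loop
      vertex 0.00 0.00 14.22
      vertex 15.00 5.73 14.22
      vertex 6.60 5.73 14.22
    endloop
  endfacet
  facet normal 0.0000 0.0000 1.0000
    outer loop
      vertex 0.00 0.00 14.22
      vertex 6.60 5.73 14.22
      vertex 6.60 17.68 14.22
    endloop
  endfacet
  facet normal 0.0000 0.0000 1.0000
    outer loop
      vertex 0.00 0.00 14.22
      vertex 6.60 17.68 14.22
      vertex 0.00 17.68 14.22
    endloop
  endfacet
  facet normal 0.0000 -1.0000 0.0000
    outer loop
      vertex 0.00 0.00 0.00
      vertex 15.00 0.00 0.00
      vertex 15.00 0.00 14.22
    endloop
  endfacet
  facet normal 0.0000 -1.0000 0.0000
    outer loop
      vertex 0.00 0.00 0.00
      vertex 15.00 0.00 14.22
      vertex 0.00 0.00 14.22
    endloop
  endfacet
  facet normal 1.0000 0.0000 0.0000
    outer loop
      vertex 15.00 0.00 0.00
      vertex 15.00 5.73 0.00
      vertex 15.00 5.73 14.22
    endloop
  endfacet
  facet normal 1.0000 0.0000 0.0000
    outer loop
      vertex 15.00 0.00 0.00
      vertex 15.00 5.73 14.22
      vertex 15.00 0.00 14.22
    endloop
  endfacet
  facet normal 0.0000 1.0000 0.0000
    outer loop
      vertex 15.00 5.73 0.00
      vertex 6.60 5.73 0.00
      vertex 6.60 5.73 14.22
    endloop
  endfacet
  facet normal 0.0000 1.0000 0.0000
    outer loop
      vertex 15.00 5.73 0.00
      vertex 6.60 5.73 14.22
      vertex 15.00 5.73 14.22
    endloop
  endfacet
  facet normal 1.0000 0.0000 0.0000
    outer loop
      vertex 6.60 5.73 0.00
      vertex 6.60 17.68 0.00
      vertex 6.60 17.68 14.22
    endloop
  endfacet
  facet normal 1.0000 0.0000 0.0000
    outer loop
      vertex 6.60 5.73 0.00
      vertex 6.60 17.68 14.22
      vertex 6.60 5.73 14.22
    endloop
  endfacet
  facet normal 0.0000 1.0000 0.0000
    outer loop
      vertex 6.60 17.68 0.00
      vertex 0.00 17.68 0.00
      vertex 0.00 17.68 14.22
    endloop
  endfacet
  facet normal 0.0000 1.0000 0.0000
    outer loop
      vertex 6.60 17.68 0.00
      vertex 0.00 17.68 14.22
      vertex 6.60 17.68 14.22
    endloop
  endfacet
  facet normal -1.0000 0.0000 0.0000
    outer loop
      vertex 0.00 17.68 0.00
      vertex 0.00 0.00 0.00
      vertex 0.00 0.00 14.22
    endloop
  endfacet
  facet normal -1.0000 0.0000 0.0000
    outer loop
      vertex 0.00 17.68 0.00
      vertex 0.00 0.00 14.22
      vertex 0.00 17.68 14.22
    endloop
  endfacet
endsolid part

The G0 Z moves step by Δz≈2.37 mm. Every layer's G1 loop is the same polygon, so the solid is a straight extrusion of it from z=0 to z≈14.2. Closing with flat bottom and top caps and triangulating gives 20 facets — an L-shaped prism: outer 15 × 17.7 mm, arm thicknesses ≈ 5.73 mm (horizontal) and 6.6 mm (vertical), extruded 14.2 mm in z.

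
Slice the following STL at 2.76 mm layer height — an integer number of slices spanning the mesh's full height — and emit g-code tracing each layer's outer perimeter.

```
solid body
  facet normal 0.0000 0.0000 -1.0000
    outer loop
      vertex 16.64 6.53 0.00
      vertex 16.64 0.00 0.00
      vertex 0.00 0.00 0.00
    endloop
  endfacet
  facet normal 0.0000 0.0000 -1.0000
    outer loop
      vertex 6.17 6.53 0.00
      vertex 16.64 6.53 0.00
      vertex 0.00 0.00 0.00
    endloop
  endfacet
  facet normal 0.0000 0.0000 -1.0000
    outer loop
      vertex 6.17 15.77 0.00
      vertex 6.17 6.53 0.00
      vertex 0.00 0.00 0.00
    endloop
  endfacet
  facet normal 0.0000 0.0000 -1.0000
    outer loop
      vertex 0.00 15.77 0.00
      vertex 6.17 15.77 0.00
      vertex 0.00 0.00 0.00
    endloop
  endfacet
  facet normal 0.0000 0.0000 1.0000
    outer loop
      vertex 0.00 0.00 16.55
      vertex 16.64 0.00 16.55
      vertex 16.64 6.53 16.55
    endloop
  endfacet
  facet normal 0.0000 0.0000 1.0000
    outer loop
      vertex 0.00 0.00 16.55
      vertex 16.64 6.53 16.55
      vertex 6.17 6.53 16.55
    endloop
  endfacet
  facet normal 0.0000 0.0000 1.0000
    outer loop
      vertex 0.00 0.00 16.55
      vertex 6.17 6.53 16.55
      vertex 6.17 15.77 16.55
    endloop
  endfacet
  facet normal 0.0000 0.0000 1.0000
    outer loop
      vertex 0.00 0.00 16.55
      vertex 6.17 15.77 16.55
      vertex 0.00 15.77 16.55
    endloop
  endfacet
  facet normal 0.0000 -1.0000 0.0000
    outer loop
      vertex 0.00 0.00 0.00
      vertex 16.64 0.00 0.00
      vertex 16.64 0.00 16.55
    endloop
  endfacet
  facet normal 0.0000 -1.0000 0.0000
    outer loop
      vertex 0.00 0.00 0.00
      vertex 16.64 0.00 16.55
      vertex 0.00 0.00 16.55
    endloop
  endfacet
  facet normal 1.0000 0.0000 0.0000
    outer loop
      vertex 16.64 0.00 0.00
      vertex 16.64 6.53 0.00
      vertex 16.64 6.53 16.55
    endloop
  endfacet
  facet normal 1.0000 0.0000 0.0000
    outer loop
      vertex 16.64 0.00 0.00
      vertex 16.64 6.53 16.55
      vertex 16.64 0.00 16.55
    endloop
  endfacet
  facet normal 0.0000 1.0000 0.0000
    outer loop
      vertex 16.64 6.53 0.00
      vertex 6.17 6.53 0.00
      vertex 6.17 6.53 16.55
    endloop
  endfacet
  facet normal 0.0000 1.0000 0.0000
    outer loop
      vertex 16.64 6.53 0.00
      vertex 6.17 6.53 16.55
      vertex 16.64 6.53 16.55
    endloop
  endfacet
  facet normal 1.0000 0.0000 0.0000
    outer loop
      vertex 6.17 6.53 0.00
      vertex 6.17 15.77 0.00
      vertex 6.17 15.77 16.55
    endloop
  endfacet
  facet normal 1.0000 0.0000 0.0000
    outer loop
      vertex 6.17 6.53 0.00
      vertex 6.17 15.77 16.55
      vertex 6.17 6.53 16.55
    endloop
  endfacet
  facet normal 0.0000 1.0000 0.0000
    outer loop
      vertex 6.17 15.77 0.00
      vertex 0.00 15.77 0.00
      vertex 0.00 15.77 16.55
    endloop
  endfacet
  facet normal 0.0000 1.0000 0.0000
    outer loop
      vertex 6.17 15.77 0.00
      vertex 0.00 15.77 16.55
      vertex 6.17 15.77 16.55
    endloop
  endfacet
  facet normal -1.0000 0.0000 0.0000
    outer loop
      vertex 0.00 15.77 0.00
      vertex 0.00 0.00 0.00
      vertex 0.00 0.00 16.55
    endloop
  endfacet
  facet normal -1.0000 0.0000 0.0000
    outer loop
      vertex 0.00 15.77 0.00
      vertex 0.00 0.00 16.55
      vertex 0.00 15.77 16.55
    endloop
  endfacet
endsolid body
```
; perimeter-only toolpath
G21 ; units = mm
G90 ; absolute positioning
G28 ; home
; layer 1
G0 Z2.76
G0 X0.00 Y0.00
G1 X16.64 Y0.00
G1 X16.64 Y6.53
G1 X6.17 Y6.53
G1 X6.17 Y15.77
G1 X0.00 Y15.77
G1 X0.00 Y0.00
; layer 2
G0 Z5.52
G0 X0.00 Y0.00
G1 X16.64 Y0.00
G1 X16.64 Y6.53
G1 X6.17 Y6.53
G1 X6.17 Y15.77
G1 X0.00 Y15.77
G1 X0.00 Y0.00
; layer 3
G0 Z8.28
G0 X0.00 Y0.00
G1 X16.64 Y0.00
G1 X16.64 Y6.53
G1 X6.17 Y6.53
G1 X6.17 Y15.77
G1 X0.00 Y15.77
G1 X0.00 Y0.00
; layer 4
G0 Z11.03
G0 X0.00 Y0.00
G1 X16.64 Y0.00
G1 X16.64 Y6.53
G1 X6.17 Y6.53
G1 X6.17 Y15.77
G1 X0.00 Y15.77
G1 X0.00 Y0.00
; layer 5
G0 Z13.79
G0 X0.00 Y0.00
G1 X16.64 Y0.00
G1 X16.64 Y6.53
G1 X6.17 Y6.53
G1 X6.17 Y15.77
G1 X0.00 Y15.77
G1 X0.00 Y0.00
; layer 6
G0 Z16.55
G0 X0.00 Y0.00
G1 X16.64 Y0.00
G1 X16.64 Y6.53
G1 X6.17 Y6.53
G1 X6.17 Y15.77
G1 X0.00 Y15.77
G1 X0.00 Y0.00
M2 ; end

The solid is an L-shaped prism: outer 16.6 × 15.8 mm, arm thicknesses ≈ 6.53 mm (horizontal) and 6.17 mm (vertical), extruded 16.6 mm in z. Slicing at Δz = 2.76 mm — 6 equal slices spanning the solid's height, so layer i sits at z = i·h/6 — gives 6 non-empty perimeters. Each is a 6-segment closed polygon; G0 lifts to the layer z and rapids to the start vertex, then G1 traces the edges.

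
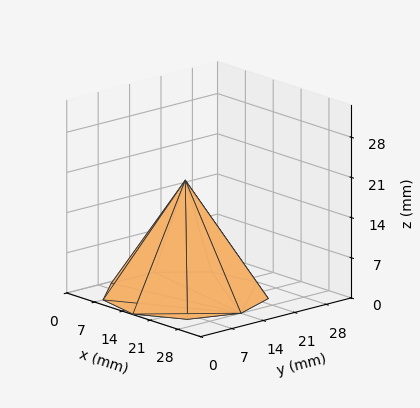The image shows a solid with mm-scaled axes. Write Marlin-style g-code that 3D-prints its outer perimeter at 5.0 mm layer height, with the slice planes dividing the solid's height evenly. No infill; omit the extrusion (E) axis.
Reading the render: the shape is a regular 9-sided pyramid, base circumscribed radius ≈ 14 mm, apex at z ≈ 20 mm (dimensions read to the nearest mm from the axis ticks). For the g-code, the solid's height is divided into equal slices at the stated Δz and each level perimeter traced with G1 moves after a G0 lift.

; perimeter-only toolpath
G21 ; units = mm
G90 ; absolute positioning
G28 ; home
; layer 1
G0 Z5.0
G0 X24.5 Y14.0
G1 X22.0 Y20.8
G1 X15.8 Y24.4
G1 X8.8 Y23.1
G1 X4.1 Y17.6
G1 X4.1 Y10.4
G1 X8.8 Y4.9
G1 X15.8 Y3.6
G1 X22.0 Y7.2
G1 X24.5 Y14.0
; layer 2
G0 Z10.0
G0 X21.0 Y14.0
G1 X19.4 Y18.5
G1 X15.2 Y20.9
G1 X10.5 Y20.1
G1 X7.4 Y16.4
G1 X7.4 Y11.6
G1 X10.5 Y8.0
G1 X15.2 Y7.1
G1 X19.4 Y9.5
G1 X21.0 Y14.0
; layer 3
G0 Z15.0
G0 X17.5 Y14.0
G1 X16.7 Y16.2
G1 X14.6 Y17.4
G1 X12.2 Y17.0
G1 X10.7 Y15.2
G1 X10.7 Y12.8
G1 X12.2 Y11.0
G1 X14.6 Y10.6
G1 X16.7 Y11.8
G1 X17.5 Y14.0
M2 ; end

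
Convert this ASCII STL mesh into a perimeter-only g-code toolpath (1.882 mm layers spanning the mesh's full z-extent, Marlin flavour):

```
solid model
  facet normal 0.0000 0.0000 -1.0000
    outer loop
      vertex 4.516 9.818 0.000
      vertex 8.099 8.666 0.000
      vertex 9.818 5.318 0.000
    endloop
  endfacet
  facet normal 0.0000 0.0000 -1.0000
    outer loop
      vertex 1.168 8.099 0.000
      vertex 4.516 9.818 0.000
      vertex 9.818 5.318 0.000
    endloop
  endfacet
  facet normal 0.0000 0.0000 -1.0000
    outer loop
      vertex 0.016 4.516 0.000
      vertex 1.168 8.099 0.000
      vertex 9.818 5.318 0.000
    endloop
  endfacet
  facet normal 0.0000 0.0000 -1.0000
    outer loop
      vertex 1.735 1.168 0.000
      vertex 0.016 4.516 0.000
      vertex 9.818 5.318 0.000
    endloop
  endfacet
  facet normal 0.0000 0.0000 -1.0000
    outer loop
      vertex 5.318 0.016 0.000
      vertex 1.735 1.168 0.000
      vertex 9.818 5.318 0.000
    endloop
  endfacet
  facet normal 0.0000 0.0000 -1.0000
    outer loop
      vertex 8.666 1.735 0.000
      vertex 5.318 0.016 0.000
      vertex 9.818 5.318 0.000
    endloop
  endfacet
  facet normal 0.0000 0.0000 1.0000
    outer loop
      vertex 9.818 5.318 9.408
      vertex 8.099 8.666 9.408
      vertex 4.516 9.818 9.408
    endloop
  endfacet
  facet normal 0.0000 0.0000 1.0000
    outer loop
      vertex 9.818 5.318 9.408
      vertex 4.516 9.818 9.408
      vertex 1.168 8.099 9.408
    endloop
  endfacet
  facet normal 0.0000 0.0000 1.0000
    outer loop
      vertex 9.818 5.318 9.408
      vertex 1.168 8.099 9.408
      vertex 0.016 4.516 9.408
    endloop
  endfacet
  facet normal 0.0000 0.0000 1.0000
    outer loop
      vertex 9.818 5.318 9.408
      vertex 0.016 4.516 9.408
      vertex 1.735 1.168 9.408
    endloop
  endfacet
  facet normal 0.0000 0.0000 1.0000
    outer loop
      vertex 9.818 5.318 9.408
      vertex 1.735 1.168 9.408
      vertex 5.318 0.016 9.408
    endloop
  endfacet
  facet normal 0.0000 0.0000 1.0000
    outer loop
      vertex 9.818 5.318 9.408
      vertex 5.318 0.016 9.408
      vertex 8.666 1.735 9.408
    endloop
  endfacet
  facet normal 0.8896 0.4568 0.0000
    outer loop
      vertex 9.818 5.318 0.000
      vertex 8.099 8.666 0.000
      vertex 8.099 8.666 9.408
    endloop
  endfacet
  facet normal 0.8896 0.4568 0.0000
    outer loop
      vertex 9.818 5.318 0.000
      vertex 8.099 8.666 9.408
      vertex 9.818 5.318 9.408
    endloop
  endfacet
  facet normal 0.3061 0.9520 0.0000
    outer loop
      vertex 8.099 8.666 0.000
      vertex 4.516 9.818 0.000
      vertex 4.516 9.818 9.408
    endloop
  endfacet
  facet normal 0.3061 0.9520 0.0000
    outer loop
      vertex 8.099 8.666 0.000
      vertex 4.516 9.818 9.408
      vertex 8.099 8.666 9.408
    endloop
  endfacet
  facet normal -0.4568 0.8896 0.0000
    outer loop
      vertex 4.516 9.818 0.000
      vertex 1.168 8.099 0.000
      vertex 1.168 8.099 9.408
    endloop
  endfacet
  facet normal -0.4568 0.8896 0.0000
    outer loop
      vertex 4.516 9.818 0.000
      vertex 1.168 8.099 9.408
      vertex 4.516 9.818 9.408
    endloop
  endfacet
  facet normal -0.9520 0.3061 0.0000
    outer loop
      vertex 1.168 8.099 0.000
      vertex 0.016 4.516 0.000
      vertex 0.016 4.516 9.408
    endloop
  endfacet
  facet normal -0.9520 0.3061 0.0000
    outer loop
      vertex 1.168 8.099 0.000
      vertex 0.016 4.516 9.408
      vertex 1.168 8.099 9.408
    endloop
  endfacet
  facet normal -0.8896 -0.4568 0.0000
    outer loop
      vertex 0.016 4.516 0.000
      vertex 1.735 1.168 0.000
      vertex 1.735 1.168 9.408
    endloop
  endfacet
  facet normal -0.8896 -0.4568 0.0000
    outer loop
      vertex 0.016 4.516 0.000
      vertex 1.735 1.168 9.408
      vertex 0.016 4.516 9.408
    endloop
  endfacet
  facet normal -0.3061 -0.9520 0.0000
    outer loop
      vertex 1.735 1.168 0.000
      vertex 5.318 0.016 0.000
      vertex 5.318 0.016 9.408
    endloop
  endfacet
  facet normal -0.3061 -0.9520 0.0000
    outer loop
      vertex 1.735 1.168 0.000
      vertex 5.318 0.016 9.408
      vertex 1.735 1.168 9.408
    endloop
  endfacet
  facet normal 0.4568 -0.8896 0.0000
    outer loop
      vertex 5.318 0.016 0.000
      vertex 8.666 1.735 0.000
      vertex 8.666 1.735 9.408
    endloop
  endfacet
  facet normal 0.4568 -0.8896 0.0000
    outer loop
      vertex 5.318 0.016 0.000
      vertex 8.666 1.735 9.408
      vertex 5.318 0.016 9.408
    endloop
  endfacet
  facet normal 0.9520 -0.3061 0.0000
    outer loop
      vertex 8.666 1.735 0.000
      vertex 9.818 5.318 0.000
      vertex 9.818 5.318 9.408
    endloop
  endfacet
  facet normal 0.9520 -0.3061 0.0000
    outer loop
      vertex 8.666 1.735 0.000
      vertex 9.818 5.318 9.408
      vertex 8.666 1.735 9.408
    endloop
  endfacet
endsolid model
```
; perimeter-only toolpath
G21 ; units = mm
G90 ; absolute positioning
G28 ; home
; layer 1
G0 Z1.882
G0 X9.818 Y5.318
G1 X8.099 Y8.666
G1 X4.516 Y9.818
G1 X1.168 Y8.099
G1 X0.016 Y4.516
G1 X1.735 Y1.168
G1 X5.318 Y0.016
G1 X8.666 Y1.735
G1 X9.818 Y5.318
; layer 2
G0 Z3.763
G0 X9.818 Y5.318
G1 X8.099 Y8.666
G1 X4.516 Y9.818
G1 X1.168 Y8.099
G1 X0.016 Y4.516
G1 X1.735 Y1.168
G1 X5.318 Y0.016
G1 X8.666 Y1.735
G1 X9.818 Y5.318
; layer 3
G0 Z5.645
G0 X9.818 Y5.318
G1 X8.099 Y8.666
G1 X4.516 Y9.818
G1 X1.168 Y8.099
G1 X0.016 Y4.516
G1 X1.735 Y1.168
G1 X5.318 Y0.016
G1 X8.666 Y1.735
G1 X9.818 Y5.318
; layer 4
G0 Z7.526
G0 X9.818 Y5.318
G1 X8.099 Y8.666
G1 X4.516 Y9.818
G1 X1.168 Y8.099
G1 X0.016 Y4.516
G1 X1.735 Y1.168
G1 X5.318 Y0.016
G1 X8.666 Y1.735
G1 X9.818 Y5.318
; layer 5
G0 Z9.408
G0 X9.818 Y5.318
G1 X8.099 Y8.666
G1 X4.516 Y9.818
G1 X1.168 Y8.099
G1 X0.016 Y4.516
G1 X1.735 Y1.168
G1 X5.318 Y0.016
G1 X8.666 Y1.735
G1 X9.818 Y5.318
M2 ; end

The solid is a regular 8-sided prism (a cylinder approximated with 8 flat sides), circumscribed radius ≈ 4.92 mm, height ≈ 9.41 mm. Slicing at Δz = 1.882 mm — 5 equal slices spanning the solid's height, so layer i sits at z = i·h/5 — gives 5 non-empty perimeters. Each is a 8-segment closed polygon; G0 lifts to the layer z and rapids to the start vertex, then G1 traces the edges.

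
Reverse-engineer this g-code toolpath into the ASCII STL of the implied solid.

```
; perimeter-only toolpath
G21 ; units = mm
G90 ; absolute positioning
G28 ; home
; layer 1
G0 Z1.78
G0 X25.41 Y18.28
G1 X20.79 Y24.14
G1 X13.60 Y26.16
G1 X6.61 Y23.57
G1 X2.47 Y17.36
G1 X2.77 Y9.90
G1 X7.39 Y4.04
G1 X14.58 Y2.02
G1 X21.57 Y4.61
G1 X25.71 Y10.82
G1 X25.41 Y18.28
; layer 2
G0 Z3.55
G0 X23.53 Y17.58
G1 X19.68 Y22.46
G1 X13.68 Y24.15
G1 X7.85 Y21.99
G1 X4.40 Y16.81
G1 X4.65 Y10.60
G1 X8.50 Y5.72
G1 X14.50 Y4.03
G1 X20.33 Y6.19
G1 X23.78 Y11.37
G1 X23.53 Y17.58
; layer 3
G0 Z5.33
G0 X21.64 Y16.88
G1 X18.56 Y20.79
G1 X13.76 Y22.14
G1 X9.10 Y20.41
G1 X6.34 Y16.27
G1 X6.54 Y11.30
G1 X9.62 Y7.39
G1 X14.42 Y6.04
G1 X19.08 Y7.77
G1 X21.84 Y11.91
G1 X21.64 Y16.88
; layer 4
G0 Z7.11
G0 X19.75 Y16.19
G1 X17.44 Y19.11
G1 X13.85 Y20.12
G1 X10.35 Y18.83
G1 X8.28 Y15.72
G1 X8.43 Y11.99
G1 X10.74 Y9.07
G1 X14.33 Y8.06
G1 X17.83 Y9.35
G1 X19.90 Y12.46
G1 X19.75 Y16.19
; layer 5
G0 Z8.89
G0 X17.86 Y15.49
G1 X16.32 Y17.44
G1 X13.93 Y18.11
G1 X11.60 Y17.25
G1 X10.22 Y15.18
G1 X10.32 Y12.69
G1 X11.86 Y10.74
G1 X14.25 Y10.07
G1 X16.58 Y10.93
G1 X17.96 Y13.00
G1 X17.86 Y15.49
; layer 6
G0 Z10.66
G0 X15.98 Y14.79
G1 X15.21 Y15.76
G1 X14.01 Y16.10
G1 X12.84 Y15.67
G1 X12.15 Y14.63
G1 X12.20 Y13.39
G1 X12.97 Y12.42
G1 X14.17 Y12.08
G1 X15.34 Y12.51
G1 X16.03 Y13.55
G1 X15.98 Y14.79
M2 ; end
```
solid part
  facet normal 0.0000 0.0000 -1.0000
    outer loop
      vertex 13.52 28.17 0.00
      vertex 21.91 25.81 0.00
      vertex 27.30 18.98 0.00
    endloop
  endfacet
  facet normal 0.0000 0.0000 -1.0000
    outer loop
      vertex 5.36 25.15 0.00
      vertex 13.52 28.17 0.00
      vertex 27.30 18.98 0.00
    endloop
  endfacet
  facet normal 0.0000 0.0000 -1.0000
    outer loop
      vertex 0.53 17.90 0.00
      vertex 5.36 25.15 0.00
      vertex 27.30 18.98 0.00
    endloop
  endfacet
  facet normal 0.0000 0.0000 -1.0000
    outer loop
      vertex 0.88 9.20 0.00
      vertex 0.53 17.90 0.00
      vertex 27.30 18.98 0.00
    endloop
  endfacet
  facet normal 0.0000 0.0000 -1.0000
    outer loop
      vertex 6.27 2.37 0.00
      vertex 0.88 9.20 0.00
      vertex 27.30 18.98 0.00
    endloop
  endfacet
  facet normal 0.0000 0.0000 -1.0000
    outer loop
      vertex 14.66 0.01 0.00
      vertex 6.27 2.37 0.00
      vertex 27.30 18.98 0.00
    endloop
  endfacet
  facet normal 0.0000 0.0000 -1.0000
    outer loop
      vertex 22.82 3.03 0.00
      vertex 14.66 0.01 0.00
      vertex 27.30 18.98 0.00
    endloop
  endfacet
  facet normal 0.0000 0.0000 -1.0000
    outer loop
      vertex 27.65 10.28 0.00
      vertex 22.82 3.03 0.00
      vertex 27.30 18.98 0.00
    endloop
  endfacet
  facet normal 0.5341 0.4215 0.7329
    outer loop
      vertex 27.30 18.98 0.00
      vertex 21.91 25.81 0.00
      vertex 14.09 14.09 12.44
    endloop
  endfacet
  facet normal 0.1842 0.6550 0.7329
    outer loop
      vertex 21.91 25.81 0.00
      vertex 13.52 28.17 0.00
      vertex 14.09 14.09 12.44
    endloop
  endfacet
  facet normal -0.2361 0.6380 0.7329
    outer loop
      vertex 13.52 28.17 0.00
      vertex 5.36 25.15 0.00
      vertex 14.09 14.09 12.44
    endloop
  endfacet
  facet normal -0.5663 0.3773 0.7328
    outer loop
      vertex 5.36 25.15 0.00
      vertex 0.53 17.90 0.00
      vertex 14.09 14.09 12.44
    endloop
  endfacet
  facet normal -0.6799 -0.0274 0.7328
    outer loop
      vertex 0.53 17.90 0.00
      vertex 0.88 9.20 0.00
      vertex 14.09 14.09 12.44
    endloop
  endfacet
  facet normal -0.5341 -0.4215 0.7329
    outer loop
      vertex 0.88 9.20 0.00
      vertex 6.27 2.37 0.00
      vertex 14.09 14.09 12.44
    endloop
  endfacet
  facet normal -0.1842 -0.6550 0.7329
    outer loop
      vertex 6.27 2.37 0.00
      vertex 14.66 0.01 0.00
      vertex 14.09 14.09 12.44
    endloop
  endfacet
  facet normal 0.2361 -0.6380 0.7329
    outer loop
      vertex 14.66 0.01 0.00
      vertex 22.82 3.03 0.00
      vertex 14.09 14.09 12.44
    endloop
  endfacet
  facet normal 0.5663 -0.3773 0.7328
    outer loop
      vertex 22.82 3.03 0.00
      vertex 27.65 10.28 0.00
      vertex 14.09 14.09 12.44
    endloop
  endfacet
  facet normal 0.6799 0.0274 0.7328
    outer loop
      vertex 27.65 10.28 0.00
      vertex 27.30 18.98 0.00
      vertex 14.09 14.09 12.44
    endloop
  endfacet
endsolid part

The G0 Z moves step by Δz≈1.78 mm. The G1 loops shrink linearly with z, so the solid tapers from its base footprint up to z≈12.4. Closing with a flat bottom cap and the tapered top and triangulating gives 18 facets — a regular 10-sided pyramid, base circumscribed radius ≈ 14.1 mm, apex at z ≈ 12.4 mm.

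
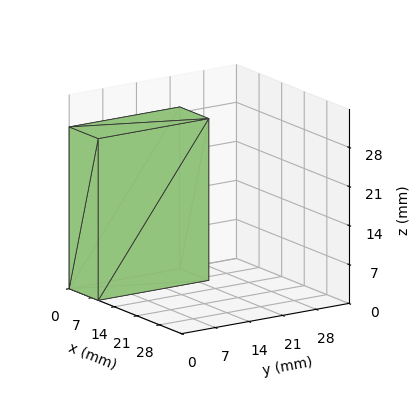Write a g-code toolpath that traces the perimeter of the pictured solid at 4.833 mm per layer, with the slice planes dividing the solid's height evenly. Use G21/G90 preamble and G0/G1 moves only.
Reading the render: the shape is a rectangular box, roughly 9 × 23 mm footprint and 29 mm tall (dimensions read to the nearest mm from the axis ticks). For the g-code, the solid's height is divided into equal slices at the stated Δz and each level perimeter traced with G1 moves after a G0 lift.

; perimeter-only toolpath
G21 ; units = mm
G90 ; absolute positioning
G28 ; home
; layer 1
G0 Z4.833
G0 X0.000 Y0.000
G1 X9.000 Y0.000
G1 X9.000 Y23.000
G1 X0.000 Y23.000
G1 X0.000 Y0.000
; layer 2
G0 Z9.667
G0 X0.000 Y0.000
G1 X9.000 Y0.000
G1 X9.000 Y23.000
G1 X0.000 Y23.000
G1 X0.000 Y0.000
; layer 3
G0 Z14.500
G0 X0.000 Y0.000
G1 X9.000 Y0.000
G1 X9.000 Y23.000
G1 X0.000 Y23.000
G1 X0.000 Y0.000
; layer 4
G0 Z19.333
G0 X0.000 Y0.000
G1 X9.000 Y0.000
G1 X9.000 Y23.000
G1 X0.000 Y23.000
G1 X0.000 Y0.000
; layer 5
G0 Z24.167
G0 X0.000 Y0.000
G1 X9.000 Y0.000
G1 X9.000 Y23.000
G1 X0.000 Y23.000
G1 X0.000 Y0.000
; layer 6
G0 Z29.000
G0 X0.000 Y0.000
G1 X9.000 Y0.000
G1 X9.000 Y23.000
G1 X0.000 Y23.000
G1 X0.000 Y0.000
M2 ; end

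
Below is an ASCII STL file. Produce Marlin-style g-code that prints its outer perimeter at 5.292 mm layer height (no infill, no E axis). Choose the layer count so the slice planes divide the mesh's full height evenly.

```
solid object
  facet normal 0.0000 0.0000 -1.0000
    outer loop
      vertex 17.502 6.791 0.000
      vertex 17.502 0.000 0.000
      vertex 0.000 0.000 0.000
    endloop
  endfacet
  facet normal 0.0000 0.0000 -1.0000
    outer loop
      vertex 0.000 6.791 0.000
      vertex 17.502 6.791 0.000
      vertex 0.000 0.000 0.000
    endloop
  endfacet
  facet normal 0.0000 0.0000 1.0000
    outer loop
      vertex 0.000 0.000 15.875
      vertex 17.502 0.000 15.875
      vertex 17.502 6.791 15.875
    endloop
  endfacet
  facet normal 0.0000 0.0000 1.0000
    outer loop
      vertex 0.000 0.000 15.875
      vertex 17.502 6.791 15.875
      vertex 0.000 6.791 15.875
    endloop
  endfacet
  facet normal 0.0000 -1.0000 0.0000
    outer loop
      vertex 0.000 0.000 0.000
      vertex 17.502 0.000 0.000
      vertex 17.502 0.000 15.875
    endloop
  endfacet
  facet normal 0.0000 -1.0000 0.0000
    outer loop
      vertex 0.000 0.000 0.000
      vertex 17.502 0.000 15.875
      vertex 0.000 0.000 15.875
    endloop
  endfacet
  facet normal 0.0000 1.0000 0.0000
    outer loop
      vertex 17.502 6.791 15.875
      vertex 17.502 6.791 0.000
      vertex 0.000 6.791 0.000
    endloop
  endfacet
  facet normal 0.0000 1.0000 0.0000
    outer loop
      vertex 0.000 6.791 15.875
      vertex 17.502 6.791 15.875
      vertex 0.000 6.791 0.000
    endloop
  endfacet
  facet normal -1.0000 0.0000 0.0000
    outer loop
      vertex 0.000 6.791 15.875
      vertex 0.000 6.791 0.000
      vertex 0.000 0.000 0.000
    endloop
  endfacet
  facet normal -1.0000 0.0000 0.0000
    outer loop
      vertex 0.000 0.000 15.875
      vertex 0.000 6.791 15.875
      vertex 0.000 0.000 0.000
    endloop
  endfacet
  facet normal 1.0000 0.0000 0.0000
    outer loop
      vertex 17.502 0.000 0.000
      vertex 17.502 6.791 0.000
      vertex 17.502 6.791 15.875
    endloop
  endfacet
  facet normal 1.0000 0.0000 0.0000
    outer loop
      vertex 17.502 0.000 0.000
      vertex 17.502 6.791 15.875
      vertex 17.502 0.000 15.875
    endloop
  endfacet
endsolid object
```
; perimeter-only toolpath
G21 ; units = mm
G90 ; absolute positioning
G28 ; home
; layer 1
G0 Z5.292
G0 X0.000 Y0.000
G1 X17.502 Y0.000
G1 X17.502 Y6.791
G1 X0.000 Y6.791
G1 X0.000 Y0.000
; layer 2
G0 Z10.583
G0 X0.000 Y0.000
G1 X17.502 Y0.000
G1 X17.502 Y6.791
G1 X0.000 Y6.791
G1 X0.000 Y0.000
; layer 3
G0 Z15.875
G0 X0.000 Y0.000
G1 X17.502 Y0.000
G1 X17.502 Y6.791
G1 X0.000 Y6.791
G1 X0.000 Y0.000
M2 ; end

The solid is a rectangular box, roughly 17.5 × 6.79 mm footprint and 15.9 mm tall. Slicing at Δz = 5.292 mm — 3 equal slices spanning the solid's height, so layer i sits at z = i·h/3 — gives 3 non-empty perimeters. Each is a 4-segment closed polygon; G0 lifts to the layer z and rapids to the start vertex, then G1 traces the edges.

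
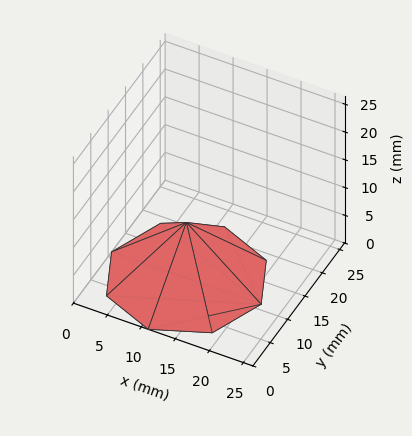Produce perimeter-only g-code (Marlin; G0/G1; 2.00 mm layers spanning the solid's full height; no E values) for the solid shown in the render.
Reading the render: the shape is a regular 8-sided pyramid, base circumscribed radius ≈ 11 mm, apex at z ≈ 10 mm (dimensions read to the nearest mm from the axis ticks). For the g-code, the solid's height is divided into equal slices at the stated Δz and each level perimeter traced with G1 moves after a G0 lift.

; perimeter-only toolpath
G21 ; units = mm
G90 ; absolute positioning
G28 ; home
; layer 1
G0 Z2.00
G0 X19.80 Y11.00
G1 X17.22 Y17.22
G1 X11.00 Y19.80
G1 X4.78 Y17.22
G1 X2.20 Y11.00
G1 X4.78 Y4.78
G1 X11.00 Y2.20
G1 X17.22 Y4.78
G1 X19.80 Y11.00
; layer 2
G0 Z4.00
G0 X17.60 Y11.00
G1 X15.67 Y15.67
G1 X11.00 Y17.60
G1 X6.33 Y15.67
G1 X4.40 Y11.00
G1 X6.33 Y6.33
G1 X11.00 Y4.40
G1 X15.67 Y6.33
G1 X17.60 Y11.00
; layer 3
G0 Z6.00
G0 X15.40 Y11.00
G1 X14.11 Y14.11
G1 X11.00 Y15.40
G1 X7.89 Y14.11
G1 X6.60 Y11.00
G1 X7.89 Y7.89
G1 X11.00 Y6.60
G1 X14.11 Y7.89
G1 X15.40 Y11.00
; layer 4
G0 Z8.00
G0 X13.20 Y11.00
G1 X12.56 Y12.56
G1 X11.00 Y13.20
G1 X9.44 Y12.56
G1 X8.80 Y11.00
G1 X9.44 Y9.44
G1 X11.00 Y8.80
G1 X12.56 Y9.44
G1 X13.20 Y11.00
M2 ; end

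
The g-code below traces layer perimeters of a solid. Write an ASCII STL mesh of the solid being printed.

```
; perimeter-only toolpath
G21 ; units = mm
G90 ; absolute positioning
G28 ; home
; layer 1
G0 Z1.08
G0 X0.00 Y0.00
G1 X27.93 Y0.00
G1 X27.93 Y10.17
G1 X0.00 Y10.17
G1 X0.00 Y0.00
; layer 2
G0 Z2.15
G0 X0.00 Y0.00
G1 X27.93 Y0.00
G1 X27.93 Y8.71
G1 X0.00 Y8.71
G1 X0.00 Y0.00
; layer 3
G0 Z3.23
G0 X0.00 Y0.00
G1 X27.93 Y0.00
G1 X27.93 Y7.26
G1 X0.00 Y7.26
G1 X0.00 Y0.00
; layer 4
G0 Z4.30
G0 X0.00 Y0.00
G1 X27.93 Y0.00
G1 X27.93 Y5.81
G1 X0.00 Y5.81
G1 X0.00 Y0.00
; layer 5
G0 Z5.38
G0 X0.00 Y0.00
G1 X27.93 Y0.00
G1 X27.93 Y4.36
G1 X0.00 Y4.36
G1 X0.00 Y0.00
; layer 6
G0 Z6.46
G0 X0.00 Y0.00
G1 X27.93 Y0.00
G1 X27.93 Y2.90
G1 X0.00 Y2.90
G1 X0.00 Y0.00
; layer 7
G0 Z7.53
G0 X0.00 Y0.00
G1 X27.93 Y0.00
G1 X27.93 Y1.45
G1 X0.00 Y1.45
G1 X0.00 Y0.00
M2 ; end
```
solid part
  facet normal 0.0000 0.0000 -1.0000
    outer loop
      vertex 27.93 11.62 0.00
      vertex 27.93 0.00 0.00
      vertex 0.00 0.00 0.00
    endloop
  endfacet
  facet normal 0.0000 0.0000 -1.0000
    outer loop
      vertex 0.00 11.62 0.00
      vertex 27.93 11.62 0.00
      vertex 0.00 0.00 0.00
    endloop
  endfacet
  facet normal 0.0000 -1.0000 0.0000
    outer loop
      vertex 0.00 0.00 0.00
      vertex 27.93 0.00 0.00
      vertex 27.93 0.00 8.61
    endloop
  endfacet
  facet normal 0.0000 -1.0000 0.0000
    outer loop
      vertex 0.00 0.00 0.00
      vertex 27.93 0.00 8.61
      vertex 0.00 0.00 8.61
    endloop
  endfacet
  facet normal 0.0000 0.5953 0.8035
    outer loop
      vertex 0.00 0.00 8.61
      vertex 27.93 0.00 8.61
      vertex 27.93 11.62 0.00
    endloop
  endfacet
  facet normal 0.0000 0.5953 0.8035
    outer loop
      vertex 0.00 0.00 8.61
      vertex 27.93 11.62 0.00
      vertex 0.00 11.62 0.00
    endloop
  endfacet
  facet normal -1.0000 0.0000 0.0000
    outer loop
      vertex 0.00 0.00 8.61
      vertex 0.00 11.62 0.00
      vertex 0.00 0.00 0.00
    endloop
  endfacet
  facet normal 1.0000 0.0000 0.0000
    outer loop
      vertex 27.93 0.00 0.00
      vertex 27.93 11.62 0.00
      vertex 27.93 0.00 8.61
    endloop
  endfacet
endsolid part

The G0 Z moves step by Δz≈1.08 mm. The G1 loops shrink linearly with z, so the solid tapers from its base footprint up to z≈8.61. Closing with a flat bottom cap and the tapered top and triangulating gives 8 facets — a wedge (ramp): 27.9 × 11.6 mm base, rising to 8.61 mm along the y=0 edge and sloping linearly to z=0 at y=11.6.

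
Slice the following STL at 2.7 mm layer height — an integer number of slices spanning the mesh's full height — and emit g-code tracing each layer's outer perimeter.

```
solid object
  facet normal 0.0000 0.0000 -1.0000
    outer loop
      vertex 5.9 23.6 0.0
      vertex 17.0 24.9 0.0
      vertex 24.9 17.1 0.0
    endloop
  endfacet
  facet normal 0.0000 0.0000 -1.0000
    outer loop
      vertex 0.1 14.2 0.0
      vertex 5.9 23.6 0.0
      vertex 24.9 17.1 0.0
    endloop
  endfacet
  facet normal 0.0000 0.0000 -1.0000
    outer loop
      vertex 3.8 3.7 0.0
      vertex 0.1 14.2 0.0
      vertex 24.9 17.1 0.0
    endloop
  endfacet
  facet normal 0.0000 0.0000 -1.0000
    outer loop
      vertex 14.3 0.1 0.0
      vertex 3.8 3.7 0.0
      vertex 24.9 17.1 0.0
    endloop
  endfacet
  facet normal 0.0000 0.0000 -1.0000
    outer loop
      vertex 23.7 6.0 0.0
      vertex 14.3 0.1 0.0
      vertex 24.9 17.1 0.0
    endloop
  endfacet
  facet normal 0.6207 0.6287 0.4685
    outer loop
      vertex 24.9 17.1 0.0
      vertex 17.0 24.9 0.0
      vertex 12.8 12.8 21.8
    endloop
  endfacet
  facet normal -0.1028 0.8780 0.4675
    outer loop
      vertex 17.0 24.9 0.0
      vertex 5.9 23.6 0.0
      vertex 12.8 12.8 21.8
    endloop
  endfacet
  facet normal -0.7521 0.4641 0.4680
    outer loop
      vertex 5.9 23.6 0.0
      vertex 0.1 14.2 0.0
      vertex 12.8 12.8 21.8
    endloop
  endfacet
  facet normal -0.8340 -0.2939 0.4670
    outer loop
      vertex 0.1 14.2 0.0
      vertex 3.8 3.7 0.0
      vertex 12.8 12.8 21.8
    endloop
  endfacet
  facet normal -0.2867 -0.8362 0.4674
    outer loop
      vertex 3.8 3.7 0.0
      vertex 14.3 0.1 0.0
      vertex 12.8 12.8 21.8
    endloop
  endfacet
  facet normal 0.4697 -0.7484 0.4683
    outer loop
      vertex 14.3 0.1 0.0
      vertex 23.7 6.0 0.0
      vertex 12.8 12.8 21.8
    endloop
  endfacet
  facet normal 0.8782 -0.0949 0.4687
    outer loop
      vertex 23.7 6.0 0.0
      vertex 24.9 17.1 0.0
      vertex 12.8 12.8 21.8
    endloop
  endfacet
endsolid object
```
; perimeter-only toolpath
G21 ; units = mm
G90 ; absolute positioning
G28 ; home
; layer 1
G0 Z2.7
G0 X23.4 Y16.6
G1 X16.5 Y23.4
G1 X6.8 Y22.3
G1 X1.7 Y14.0
G1 X4.9 Y4.8
G1 X14.1 Y1.7
G1 X22.3 Y6.8
G1 X23.4 Y16.6
; layer 2
G0 Z5.5
G0 X21.9 Y16.0
G1 X15.9 Y21.9
G1 X7.6 Y20.9
G1 X3.3 Y13.8
G1 X6.0 Y6.0
G1 X13.9 Y3.3
G1 X21.0 Y7.7
G1 X21.9 Y16.0
; layer 3
G0 Z8.2
G0 X20.4 Y15.5
G1 X15.4 Y20.4
G1 X8.5 Y19.6
G1 X4.9 Y13.7
G1 X7.2 Y7.1
G1 X13.7 Y4.9
G1 X19.6 Y8.6
G1 X20.4 Y15.5
; layer 4
G0 Z10.9
G0 X18.9 Y15.0
G1 X14.9 Y18.9
G1 X9.4 Y18.2
G1 X6.5 Y13.5
G1 X8.3 Y8.2
G1 X13.6 Y6.5
G1 X18.2 Y9.4
G1 X18.9 Y15.0
; layer 5
G0 Z13.6
G0 X17.3 Y14.4
G1 X14.4 Y17.3
G1 X10.2 Y16.9
G1 X8.0 Y13.3
G1 X9.4 Y9.4
G1 X13.4 Y8.0
G1 X16.9 Y10.2
G1 X17.3 Y14.4
; layer 6
G0 Z16.4
G0 X15.8 Y13.9
G1 X13.9 Y15.8
G1 X11.1 Y15.5
G1 X9.6 Y13.2
G1 X10.6 Y10.5
G1 X13.2 Y9.6
G1 X15.5 Y11.1
G1 X15.8 Y13.9
; layer 7
G0 Z19.1
G0 X14.3 Y13.3
G1 X13.3 Y14.3
G1 X11.9 Y14.2
G1 X11.2 Y13.0
G1 X11.7 Y11.7
G1 X13.0 Y11.2
G1 X14.2 Y11.9
G1 X14.3 Y13.3
M2 ; end

The solid is a regular 7-sided pyramid, base circumscribed radius ≈ 12.8 mm, apex at z ≈ 21.8 mm. Slicing at Δz = 2.7 mm — 8 equal slices spanning the solid's height, so layer i sits at z = i·h/8 — gives 7 non-empty perimeters. Each is a 7-segment closed polygon; G0 lifts to the layer z and rapids to the start vertex, then G1 traces the edges. The cross-section shrinks linearly with z (the slice at the apex is degenerate and omitted).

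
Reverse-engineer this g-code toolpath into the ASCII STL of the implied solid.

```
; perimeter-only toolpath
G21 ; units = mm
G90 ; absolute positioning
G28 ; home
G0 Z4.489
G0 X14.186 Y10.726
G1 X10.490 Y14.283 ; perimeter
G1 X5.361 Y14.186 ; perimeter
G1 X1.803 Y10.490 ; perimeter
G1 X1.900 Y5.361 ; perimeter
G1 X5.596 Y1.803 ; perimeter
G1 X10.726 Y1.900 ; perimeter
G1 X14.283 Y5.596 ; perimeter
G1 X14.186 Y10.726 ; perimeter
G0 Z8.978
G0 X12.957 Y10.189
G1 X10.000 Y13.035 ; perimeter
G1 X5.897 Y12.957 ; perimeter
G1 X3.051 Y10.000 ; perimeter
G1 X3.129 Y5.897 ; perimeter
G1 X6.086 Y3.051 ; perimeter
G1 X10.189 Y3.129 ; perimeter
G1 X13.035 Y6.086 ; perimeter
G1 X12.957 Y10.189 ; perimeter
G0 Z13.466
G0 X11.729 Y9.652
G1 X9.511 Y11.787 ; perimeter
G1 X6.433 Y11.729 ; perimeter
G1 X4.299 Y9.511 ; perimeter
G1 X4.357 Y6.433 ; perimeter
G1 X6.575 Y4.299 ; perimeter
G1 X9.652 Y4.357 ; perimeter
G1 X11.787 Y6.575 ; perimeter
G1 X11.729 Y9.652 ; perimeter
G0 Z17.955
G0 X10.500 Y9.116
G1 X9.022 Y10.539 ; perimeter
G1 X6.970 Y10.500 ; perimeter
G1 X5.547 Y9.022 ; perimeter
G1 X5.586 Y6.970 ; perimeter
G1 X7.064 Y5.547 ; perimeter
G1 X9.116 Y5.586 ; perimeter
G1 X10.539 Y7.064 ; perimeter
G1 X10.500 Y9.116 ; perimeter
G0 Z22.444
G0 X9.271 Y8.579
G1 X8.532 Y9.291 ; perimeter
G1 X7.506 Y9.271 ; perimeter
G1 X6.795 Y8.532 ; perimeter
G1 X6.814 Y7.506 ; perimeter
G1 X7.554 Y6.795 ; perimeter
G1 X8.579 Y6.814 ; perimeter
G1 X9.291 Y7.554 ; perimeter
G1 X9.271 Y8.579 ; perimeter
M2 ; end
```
solid part
  facet normal 0.0000 0.0000 -1.0000
    outer loop
      vertex 4.824 15.414 0.000
      vertex 10.979 15.531 0.000
      vertex 15.414 11.262 0.000
    endloop
  endfacet
  facet normal 0.0000 0.0000 -1.0000
    outer loop
      vertex 0.555 10.979 0.000
      vertex 4.824 15.414 0.000
      vertex 15.414 11.262 0.000
    endloop
  endfacet
  facet normal 0.0000 0.0000 -1.0000
    outer loop
      vertex 0.672 4.824 0.000
      vertex 0.555 10.979 0.000
      vertex 15.414 11.262 0.000
    endloop
  endfacet
  facet normal 0.0000 0.0000 -1.0000
    outer loop
      vertex 5.107 0.555 0.000
      vertex 0.672 4.824 0.000
      vertex 15.414 11.262 0.000
    endloop
  endfacet
  facet normal 0.0000 0.0000 -1.0000
    outer loop
      vertex 11.262 0.672 0.000
      vertex 5.107 0.555 0.000
      vertex 15.414 11.262 0.000
    endloop
  endfacet
  facet normal 0.0000 0.0000 -1.0000
    outer loop
      vertex 15.531 5.107 0.000
      vertex 11.262 0.672 0.000
      vertex 15.414 11.262 0.000
    endloop
  endfacet
  facet normal 0.6685 0.6945 0.2660
    outer loop
      vertex 15.414 11.262 0.000
      vertex 10.979 15.531 0.000
      vertex 8.043 8.043 26.933
    endloop
  endfacet
  facet normal -0.0183 0.9638 0.2660
    outer loop
      vertex 10.979 15.531 0.000
      vertex 4.824 15.414 0.000
      vertex 8.043 8.043 26.933
    endloop
  endfacet
  facet normal -0.6945 0.6685 0.2660
    outer loop
      vertex 4.824 15.414 0.000
      vertex 0.555 10.979 0.000
      vertex 8.043 8.043 26.933
    endloop
  endfacet
  facet normal -0.9638 -0.0183 0.2660
    outer loop
      vertex 0.555 10.979 0.000
      vertex 0.672 4.824 0.000
      vertex 8.043 8.043 26.933
    endloop
  endfacet
  facet normal -0.6685 -0.6945 0.2660
    outer loop
      vertex 0.672 4.824 0.000
      vertex 5.107 0.555 0.000
      vertex 8.043 8.043 26.933
    endloop
  endfacet
  facet normal 0.0183 -0.9638 0.2660
    outer loop
      vertex 5.107 0.555 0.000
      vertex 11.262 0.672 0.000
      vertex 8.043 8.043 26.933
    endloop
  endfacet
  facet normal 0.6945 -0.6685 0.2660
    outer loop
      vertex 11.262 0.672 0.000
      vertex 15.531 5.107 0.000
      vertex 8.043 8.043 26.933
    endloop
  endfacet
  facet normal 0.9638 0.0183 0.2660
    outer loop
      vertex 15.531 5.107 0.000
      vertex 15.414 11.262 0.000
      vertex 8.043 8.043 26.933
    endloop
  endfacet
endsolid part

The G0 Z moves step by Δz≈4.489 mm. The G1 loops shrink linearly with z, so the solid tapers from its base footprint up to z≈26.9. Closing with a flat bottom cap and the tapered top and triangulating gives 14 facets — a regular 8-sided pyramid, base circumscribed radius ≈ 8.04 mm, apex at z ≈ 26.9 mm.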